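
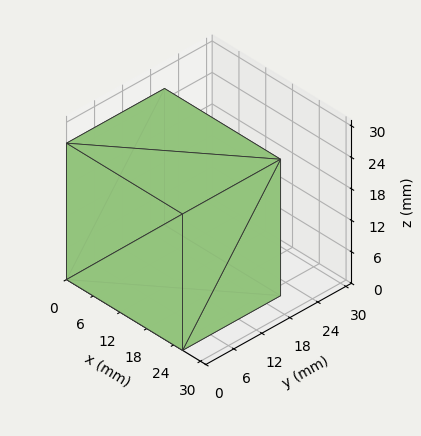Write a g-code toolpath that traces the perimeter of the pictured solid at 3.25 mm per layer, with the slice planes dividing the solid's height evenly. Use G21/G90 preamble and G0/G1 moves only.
Reading the render: the shape is a rectangular box, roughly 26 × 21 mm footprint and 26 mm tall (dimensions read to the nearest mm from the axis ticks). For the g-code, the solid's height is divided into equal slices at the stated Δz and each level perimeter traced with G1 moves after a G0 lift.

; perimeter-only toolpath
G21 ; units = mm
G90 ; absolute positioning
G28 ; home
; layer 1
G0 Z3.25
G0 X0.00 Y0.00
G1 X26.00 Y0.00
G1 X26.00 Y21.00
G1 X0.00 Y21.00
G1 X0.00 Y0.00
; layer 2
G0 Z6.50
G0 X0.00 Y0.00
G1 X26.00 Y0.00
G1 X26.00 Y21.00
G1 X0.00 Y21.00
G1 X0.00 Y0.00
; layer 3
G0 Z9.75
G0 X0.00 Y0.00
G1 X26.00 Y0.00
G1 X26.00 Y21.00
G1 X0.00 Y21.00
G1 X0.00 Y0.00
; layer 4
G0 Z13.00
G0 X0.00 Y0.00
G1 X26.00 Y0.00
G1 X26.00 Y21.00
G1 X0.00 Y21.00
G1 X0.00 Y0.00
; layer 5
G0 Z16.25
G0 X0.00 Y0.00
G1 X26.00 Y0.00
G1 X26.00 Y21.00
G1 X0.00 Y21.00
G1 X0.00 Y0.00
; layer 6
G0 Z19.50
G0 X0.00 Y0.00
G1 X26.00 Y0.00
G1 X26.00 Y21.00
G1 X0.00 Y21.00
G1 X0.00 Y0.00
; layer 7
G0 Z22.75
G0 X0.00 Y0.00
G1 X26.00 Y0.00
G1 X26.00 Y21.00
G1 X0.00 Y21.00
G1 X0.00 Y0.00
; layer 8
G0 Z26.00
G0 X0.00 Y0.00
G1 X26.00 Y0.00
G1 X26.00 Y21.00
G1 X0.00 Y21.00
G1 X0.00 Y0.00
M2 ; end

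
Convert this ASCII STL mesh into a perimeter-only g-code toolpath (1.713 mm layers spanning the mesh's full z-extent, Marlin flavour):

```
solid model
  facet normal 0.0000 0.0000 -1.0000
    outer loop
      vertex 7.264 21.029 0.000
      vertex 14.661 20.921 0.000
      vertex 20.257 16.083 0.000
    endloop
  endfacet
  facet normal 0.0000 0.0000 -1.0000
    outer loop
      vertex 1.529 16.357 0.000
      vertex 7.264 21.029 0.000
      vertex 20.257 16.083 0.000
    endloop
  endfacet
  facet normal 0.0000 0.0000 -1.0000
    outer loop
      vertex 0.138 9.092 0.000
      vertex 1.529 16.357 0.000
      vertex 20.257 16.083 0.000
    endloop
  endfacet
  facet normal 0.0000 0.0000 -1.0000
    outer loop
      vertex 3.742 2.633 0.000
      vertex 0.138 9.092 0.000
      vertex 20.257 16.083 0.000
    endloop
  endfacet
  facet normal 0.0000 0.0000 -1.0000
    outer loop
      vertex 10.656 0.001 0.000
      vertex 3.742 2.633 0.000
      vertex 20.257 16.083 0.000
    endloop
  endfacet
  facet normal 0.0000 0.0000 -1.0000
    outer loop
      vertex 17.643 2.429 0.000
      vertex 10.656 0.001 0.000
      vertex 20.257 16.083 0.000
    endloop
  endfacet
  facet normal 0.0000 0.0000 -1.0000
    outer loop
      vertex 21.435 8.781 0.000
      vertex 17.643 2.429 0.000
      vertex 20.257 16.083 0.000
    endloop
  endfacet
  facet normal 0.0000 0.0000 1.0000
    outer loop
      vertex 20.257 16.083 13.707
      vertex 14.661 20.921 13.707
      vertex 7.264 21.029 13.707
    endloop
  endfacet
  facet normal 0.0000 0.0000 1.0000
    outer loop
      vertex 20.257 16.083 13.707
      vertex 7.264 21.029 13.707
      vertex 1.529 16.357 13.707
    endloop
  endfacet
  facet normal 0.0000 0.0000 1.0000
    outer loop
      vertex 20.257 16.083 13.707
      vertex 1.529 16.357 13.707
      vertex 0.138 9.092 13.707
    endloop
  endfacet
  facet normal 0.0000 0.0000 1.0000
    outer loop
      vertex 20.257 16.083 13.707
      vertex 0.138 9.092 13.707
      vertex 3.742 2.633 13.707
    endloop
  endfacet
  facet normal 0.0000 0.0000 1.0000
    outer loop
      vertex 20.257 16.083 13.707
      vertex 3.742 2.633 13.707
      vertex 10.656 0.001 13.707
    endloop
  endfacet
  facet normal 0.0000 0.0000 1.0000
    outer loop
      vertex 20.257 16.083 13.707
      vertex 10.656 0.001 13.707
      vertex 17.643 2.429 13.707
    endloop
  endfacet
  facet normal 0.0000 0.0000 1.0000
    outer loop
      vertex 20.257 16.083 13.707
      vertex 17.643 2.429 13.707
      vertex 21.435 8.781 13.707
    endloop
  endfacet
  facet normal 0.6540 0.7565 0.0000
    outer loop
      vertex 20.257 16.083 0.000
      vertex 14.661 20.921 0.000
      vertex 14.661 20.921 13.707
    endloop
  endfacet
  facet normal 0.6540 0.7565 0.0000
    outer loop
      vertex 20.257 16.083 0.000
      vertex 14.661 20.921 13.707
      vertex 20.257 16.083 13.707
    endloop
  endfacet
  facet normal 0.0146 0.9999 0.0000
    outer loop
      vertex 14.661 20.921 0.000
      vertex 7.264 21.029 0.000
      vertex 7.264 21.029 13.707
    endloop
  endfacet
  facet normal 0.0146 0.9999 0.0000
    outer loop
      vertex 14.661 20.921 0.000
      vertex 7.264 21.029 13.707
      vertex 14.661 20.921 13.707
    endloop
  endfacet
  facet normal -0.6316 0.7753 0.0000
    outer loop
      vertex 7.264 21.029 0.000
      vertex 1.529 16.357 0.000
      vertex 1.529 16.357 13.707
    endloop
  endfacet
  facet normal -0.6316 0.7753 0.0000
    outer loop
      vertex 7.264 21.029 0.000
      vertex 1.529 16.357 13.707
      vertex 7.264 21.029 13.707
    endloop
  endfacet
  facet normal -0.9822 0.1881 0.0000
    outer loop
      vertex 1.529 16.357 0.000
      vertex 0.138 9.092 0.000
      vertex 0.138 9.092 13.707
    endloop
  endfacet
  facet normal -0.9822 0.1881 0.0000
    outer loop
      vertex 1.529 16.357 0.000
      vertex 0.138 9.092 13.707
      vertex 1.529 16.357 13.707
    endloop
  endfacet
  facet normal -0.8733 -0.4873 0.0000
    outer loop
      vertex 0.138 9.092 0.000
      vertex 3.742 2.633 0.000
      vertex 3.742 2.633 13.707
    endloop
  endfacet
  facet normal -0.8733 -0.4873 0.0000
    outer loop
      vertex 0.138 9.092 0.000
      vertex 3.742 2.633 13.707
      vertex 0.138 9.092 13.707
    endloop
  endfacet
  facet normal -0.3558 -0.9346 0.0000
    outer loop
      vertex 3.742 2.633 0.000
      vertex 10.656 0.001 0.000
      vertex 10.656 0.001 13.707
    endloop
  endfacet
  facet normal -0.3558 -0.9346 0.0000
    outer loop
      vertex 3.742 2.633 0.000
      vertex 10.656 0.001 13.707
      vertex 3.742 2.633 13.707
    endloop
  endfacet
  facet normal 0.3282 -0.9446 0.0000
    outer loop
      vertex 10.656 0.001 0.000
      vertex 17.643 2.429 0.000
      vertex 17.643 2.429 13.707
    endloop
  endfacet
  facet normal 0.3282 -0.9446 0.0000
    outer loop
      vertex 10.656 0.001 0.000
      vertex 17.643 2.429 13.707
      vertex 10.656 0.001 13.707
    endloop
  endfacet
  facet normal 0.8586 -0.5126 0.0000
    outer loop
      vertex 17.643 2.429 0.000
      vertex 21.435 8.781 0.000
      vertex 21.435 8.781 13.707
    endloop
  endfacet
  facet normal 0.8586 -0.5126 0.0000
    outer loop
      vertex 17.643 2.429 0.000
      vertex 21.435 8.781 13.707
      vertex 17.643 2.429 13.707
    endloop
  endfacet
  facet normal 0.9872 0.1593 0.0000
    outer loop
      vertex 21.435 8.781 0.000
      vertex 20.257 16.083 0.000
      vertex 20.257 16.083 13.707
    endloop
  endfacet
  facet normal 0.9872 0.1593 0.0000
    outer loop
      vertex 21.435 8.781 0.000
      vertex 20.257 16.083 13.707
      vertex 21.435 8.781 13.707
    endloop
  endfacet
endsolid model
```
; perimeter-only toolpath
G21 ; units = mm
G90 ; absolute positioning
G28 ; home
; layer 1
G0 Z1.713
G0 X20.257 Y16.083
G1 X14.661 Y20.921
G1 X7.264 Y21.029
G1 X1.529 Y16.357
G1 X0.138 Y9.092
G1 X3.742 Y2.633
G1 X10.656 Y0.001
G1 X17.643 Y2.429
G1 X21.435 Y8.781
G1 X20.257 Y16.083
; layer 2
G0 Z3.427
G0 X20.257 Y16.083
G1 X14.661 Y20.921
G1 X7.264 Y21.029
G1 X1.529 Y16.357
G1 X0.138 Y9.092
G1 X3.742 Y2.633
G1 X10.656 Y0.001
G1 X17.643 Y2.429
G1 X21.435 Y8.781
G1 X20.257 Y16.083
; layer 3
G0 Z5.140
G0 X20.257 Y16.083
G1 X14.661 Y20.921
G1 X7.264 Y21.029
G1 X1.529 Y16.357
G1 X0.138 Y9.092
G1 X3.742 Y2.633
G1 X10.656 Y0.001
G1 X17.643 Y2.429
G1 X21.435 Y8.781
G1 X20.257 Y16.083
; layer 4
G0 Z6.854
G0 X20.257 Y16.083
G1 X14.661 Y20.921
G1 X7.264 Y21.029
G1 X1.529 Y16.357
G1 X0.138 Y9.092
G1 X3.742 Y2.633
G1 X10.656 Y0.001
G1 X17.643 Y2.429
G1 X21.435 Y8.781
G1 X20.257 Y16.083
; layer 5
G0 Z8.567
G0 X20.257 Y16.083
G1 X14.661 Y20.921
G1 X7.264 Y21.029
G1 X1.529 Y16.357
G1 X0.138 Y9.092
G1 X3.742 Y2.633
G1 X10.656 Y0.001
G1 X17.643 Y2.429
G1 X21.435 Y8.781
G1 X20.257 Y16.083
; layer 6
G0 Z10.280
G0 X20.257 Y16.083
G1 X14.661 Y20.921
G1 X7.264 Y21.029
G1 X1.529 Y16.357
G1 X0.138 Y9.092
G1 X3.742 Y2.633
G1 X10.656 Y0.001
G1 X17.643 Y2.429
G1 X21.435 Y8.781
G1 X20.257 Y16.083
; layer 7
G0 Z11.994
G0 X20.257 Y16.083
G1 X14.661 Y20.921
G1 X7.264 Y21.029
G1 X1.529 Y16.357
G1 X0.138 Y9.092
G1 X3.742 Y2.633
G1 X10.656 Y0.001
G1 X17.643 Y2.429
G1 X21.435 Y8.781
G1 X20.257 Y16.083
; layer 8
G0 Z13.707
G0 X20.257 Y16.083
G1 X14.661 Y20.921
G1 X7.264 Y21.029
G1 X1.529 Y16.357
G1 X0.138 Y9.092
G1 X3.742 Y2.633
G1 X10.656 Y0.001
G1 X17.643 Y2.429
G1 X21.435 Y8.781
G1 X20.257 Y16.083
M2 ; end

The solid is a regular 9-sided prism (a cylinder approximated with 9 flat sides), circumscribed radius ≈ 10.8 mm, height ≈ 13.7 mm. Slicing at Δz = 1.713 mm — 8 equal slices spanning the solid's height, so layer i sits at z = i·h/8 — gives 8 non-empty perimeters. Each is a 9-segment closed polygon; G0 lifts to the layer z and rapids to the start vertex, then G1 traces the edges.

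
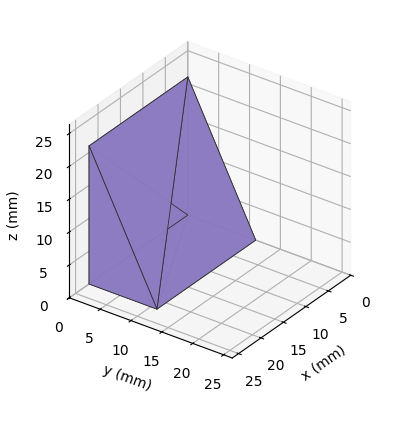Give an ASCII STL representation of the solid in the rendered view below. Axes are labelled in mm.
Reading the render: the shape is a wedge (ramp): 22 × 11 mm base, rising to 21 mm along the y=0 edge and sloping linearly to z=0 at y=11 (dimensions read to the nearest mm from the axis ticks). For the STL, each face is triangulated and given an outward normal.

solid part
  facet normal 0.0000 0.0000 -1.0000
    outer loop
      vertex 22.0 11.0 0.0
      vertex 22.0 0.0 0.0
      vertex 0.0 0.0 0.0
    endloop
  endfacet
  facet normal 0.0000 0.0000 -1.0000
    outer loop
      vertex 0.0 11.0 0.0
      vertex 22.0 11.0 0.0
      vertex 0.0 0.0 0.0
    endloop
  endfacet
  facet normal 0.0000 -1.0000 0.0000
    outer loop
      vertex 0.0 0.0 0.0
      vertex 22.0 0.0 0.0
      vertex 22.0 0.0 21.0
    endloop
  endfacet
  facet normal 0.0000 -1.0000 0.0000
    outer loop
      vertex 0.0 0.0 0.0
      vertex 22.0 0.0 21.0
      vertex 0.0 0.0 21.0
    endloop
  endfacet
  facet normal 0.0000 0.8858 0.4640
    outer loop
      vertex 0.0 0.0 21.0
      vertex 22.0 0.0 21.0
      vertex 22.0 11.0 0.0
    endloop
  endfacet
  facet normal 0.0000 0.8858 0.4640
    outer loop
      vertex 0.0 0.0 21.0
      vertex 22.0 11.0 0.0
      vertex 0.0 11.0 0.0
    endloop
  endfacet
  facet normal -1.0000 0.0000 0.0000
    outer loop
      vertex 0.0 0.0 21.0
      vertex 0.0 11.0 0.0
      vertex 0.0 0.0 0.0
    endloop
  endfacet
  facet normal 1.0000 0.0000 0.0000
    outer loop
      vertex 22.0 0.0 0.0
      vertex 22.0 11.0 0.0
      vertex 22.0 0.0 21.0
    endloop
  endfacet
endsolid part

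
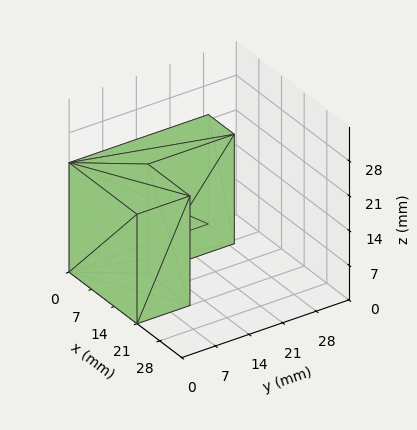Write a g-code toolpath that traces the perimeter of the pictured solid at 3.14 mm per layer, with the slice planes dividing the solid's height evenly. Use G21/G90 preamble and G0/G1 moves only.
Reading the render: the shape is an L-shaped prism: outer 21 × 29 mm, arm thicknesses ≈ 11 mm (horizontal) and 8 mm (vertical), extruded 22 mm in z (dimensions read to the nearest mm from the axis ticks). For the g-code, the solid's height is divided into equal slices at the stated Δz and each level perimeter traced with G1 moves after a G0 lift.

; perimeter-only toolpath
G21 ; units = mm
G90 ; absolute positioning
G28 ; home
; layer 1
G0 Z3.14
G0 X0.00 Y0.00
G1 X21.00 Y0.00
G1 X21.00 Y11.00
G1 X8.00 Y11.00
G1 X8.00 Y29.00
G1 X0.00 Y29.00
G1 X0.00 Y0.00
; layer 2
G0 Z6.29
G0 X0.00 Y0.00
G1 X21.00 Y0.00
G1 X21.00 Y11.00
G1 X8.00 Y11.00
G1 X8.00 Y29.00
G1 X0.00 Y29.00
G1 X0.00 Y0.00
; layer 3
G0 Z9.43
G0 X0.00 Y0.00
G1 X21.00 Y0.00
G1 X21.00 Y11.00
G1 X8.00 Y11.00
G1 X8.00 Y29.00
G1 X0.00 Y29.00
G1 X0.00 Y0.00
; layer 4
G0 Z12.57
G0 X0.00 Y0.00
G1 X21.00 Y0.00
G1 X21.00 Y11.00
G1 X8.00 Y11.00
G1 X8.00 Y29.00
G1 X0.00 Y29.00
G1 X0.00 Y0.00
; layer 5
G0 Z15.71
G0 X0.00 Y0.00
G1 X21.00 Y0.00
G1 X21.00 Y11.00
G1 X8.00 Y11.00
G1 X8.00 Y29.00
G1 X0.00 Y29.00
G1 X0.00 Y0.00
; layer 6
G0 Z18.86
G0 X0.00 Y0.00
G1 X21.00 Y0.00
G1 X21.00 Y11.00
G1 X8.00 Y11.00
G1 X8.00 Y29.00
G1 X0.00 Y29.00
G1 X0.00 Y0.00
; layer 7
G0 Z22.00
G0 X0.00 Y0.00
G1 X21.00 Y0.00
G1 X21.00 Y11.00
G1 X8.00 Y11.00
G1 X8.00 Y29.00
G1 X0.00 Y29.00
G1 X0.00 Y0.00
M2 ; end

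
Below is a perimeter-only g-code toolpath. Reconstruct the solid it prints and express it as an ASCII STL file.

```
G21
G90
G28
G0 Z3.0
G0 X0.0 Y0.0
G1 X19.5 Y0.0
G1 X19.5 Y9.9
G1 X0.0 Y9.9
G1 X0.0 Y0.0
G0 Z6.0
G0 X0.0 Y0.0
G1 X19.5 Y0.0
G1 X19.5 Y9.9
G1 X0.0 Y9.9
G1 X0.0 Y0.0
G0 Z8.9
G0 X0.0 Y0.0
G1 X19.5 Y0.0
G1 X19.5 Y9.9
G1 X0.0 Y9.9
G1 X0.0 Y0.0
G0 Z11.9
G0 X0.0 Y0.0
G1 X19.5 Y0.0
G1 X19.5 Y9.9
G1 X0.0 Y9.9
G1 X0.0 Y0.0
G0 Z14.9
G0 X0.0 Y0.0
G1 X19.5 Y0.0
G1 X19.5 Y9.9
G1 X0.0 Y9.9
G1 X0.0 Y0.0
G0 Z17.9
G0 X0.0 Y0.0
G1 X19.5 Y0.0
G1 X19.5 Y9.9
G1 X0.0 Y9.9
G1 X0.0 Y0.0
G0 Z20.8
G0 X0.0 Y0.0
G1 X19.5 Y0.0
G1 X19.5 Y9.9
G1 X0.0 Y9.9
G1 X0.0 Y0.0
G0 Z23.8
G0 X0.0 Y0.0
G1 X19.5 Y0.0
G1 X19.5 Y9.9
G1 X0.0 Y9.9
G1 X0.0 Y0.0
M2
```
solid part
  facet normal 0.0000 0.0000 -1.0000
    outer loop
      vertex 19.5 9.9 0.0
      vertex 19.5 0.0 0.0
      vertex 0.0 0.0 0.0
    endloop
  endfacet
  facet normal 0.0000 0.0000 -1.0000
    outer loop
      vertex 0.0 9.9 0.0
      vertex 19.5 9.9 0.0
      vertex 0.0 0.0 0.0
    endloop
  endfacet
  facet normal 0.0000 0.0000 1.0000
    outer loop
      vertex 0.0 0.0 23.8
      vertex 19.5 0.0 23.8
      vertex 19.5 9.9 23.8
    endloop
  endfacet
  facet normal 0.0000 0.0000 1.0000
    outer loop
      vertex 0.0 0.0 23.8
      vertex 19.5 9.9 23.8
      vertex 0.0 9.9 23.8
    endloop
  endfacet
  facet normal 0.0000 -1.0000 0.0000
    outer loop
      vertex 0.0 0.0 0.0
      vertex 19.5 0.0 0.0
      vertex 19.5 0.0 23.8
    endloop
  endfacet
  facet normal 0.0000 -1.0000 0.0000
    outer loop
      vertex 0.0 0.0 0.0
      vertex 19.5 0.0 23.8
      vertex 0.0 0.0 23.8
    endloop
  endfacet
  facet normal 0.0000 1.0000 0.0000
    outer loop
      vertex 19.5 9.9 23.8
      vertex 19.5 9.9 0.0
      vertex 0.0 9.9 0.0
    endloop
  endfacet
  facet normal 0.0000 1.0000 0.0000
    outer loop
      vertex 0.0 9.9 23.8
      vertex 19.5 9.9 23.8
      vertex 0.0 9.9 0.0
    endloop
  endfacet
  facet normal -1.0000 0.0000 0.0000
    outer loop
      vertex 0.0 9.9 23.8
      vertex 0.0 9.9 0.0
      vertex 0.0 0.0 0.0
    endloop
  endfacet
  facet normal -1.0000 0.0000 0.0000
    outer loop
      vertex 0.0 0.0 23.8
      vertex 0.0 9.9 23.8
      vertex 0.0 0.0 0.0
    endloop
  endfacet
  facet normal 1.0000 0.0000 0.0000
    outer loop
      vertex 19.5 0.0 0.0
      vertex 19.5 9.9 0.0
      vertex 19.5 9.9 23.8
    endloop
  endfacet
  facet normal 1.0000 0.0000 0.0000
    outer loop
      vertex 19.5 0.0 0.0
      vertex 19.5 9.9 23.8
      vertex 19.5 0.0 23.8
    endloop
  endfacet
endsolid part

The G0 Z moves step by Δz≈3.0 mm. Every layer's G1 loop is the same polygon, so the solid is a straight extrusion of it from z=0 to z≈23.8. Closing with flat bottom and top caps and triangulating gives 12 facets — a rectangular box, roughly 19.5 × 9.9 mm footprint and 23.8 mm tall.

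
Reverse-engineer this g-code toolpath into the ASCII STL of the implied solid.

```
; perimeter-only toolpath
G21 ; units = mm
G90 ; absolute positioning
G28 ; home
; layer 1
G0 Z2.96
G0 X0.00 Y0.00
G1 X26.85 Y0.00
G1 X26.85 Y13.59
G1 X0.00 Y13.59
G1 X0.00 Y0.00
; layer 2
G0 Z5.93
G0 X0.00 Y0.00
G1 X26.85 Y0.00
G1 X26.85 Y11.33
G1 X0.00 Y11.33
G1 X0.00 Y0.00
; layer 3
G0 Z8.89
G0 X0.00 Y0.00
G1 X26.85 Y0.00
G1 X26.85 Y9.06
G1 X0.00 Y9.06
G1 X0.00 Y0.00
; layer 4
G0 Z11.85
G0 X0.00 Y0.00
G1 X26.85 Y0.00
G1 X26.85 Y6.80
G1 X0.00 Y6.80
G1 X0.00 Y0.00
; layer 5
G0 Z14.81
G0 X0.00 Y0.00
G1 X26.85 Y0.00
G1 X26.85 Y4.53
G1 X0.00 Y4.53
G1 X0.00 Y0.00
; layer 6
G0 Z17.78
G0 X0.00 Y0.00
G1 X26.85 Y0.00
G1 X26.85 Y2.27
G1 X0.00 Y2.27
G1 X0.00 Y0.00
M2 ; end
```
solid part
  facet normal 0.0000 0.0000 -1.0000
    outer loop
      vertex 26.85 15.86 0.00
      vertex 26.85 0.00 0.00
      vertex 0.00 0.00 0.00
    endloop
  endfacet
  facet normal 0.0000 0.0000 -1.0000
    outer loop
      vertex 0.00 15.86 0.00
      vertex 26.85 15.86 0.00
      vertex 0.00 0.00 0.00
    endloop
  endfacet
  facet normal 0.0000 -1.0000 0.0000
    outer loop
      vertex 0.00 0.00 0.00
      vertex 26.85 0.00 0.00
      vertex 26.85 0.00 20.74
    endloop
  endfacet
  facet normal 0.0000 -1.0000 0.0000
    outer loop
      vertex 0.00 0.00 0.00
      vertex 26.85 0.00 20.74
      vertex 0.00 0.00 20.74
    endloop
  endfacet
  facet normal 0.0000 0.7944 0.6075
    outer loop
      vertex 0.00 0.00 20.74
      vertex 26.85 0.00 20.74
      vertex 26.85 15.86 0.00
    endloop
  endfacet
  facet normal 0.0000 0.7944 0.6075
    outer loop
      vertex 0.00 0.00 20.74
      vertex 26.85 15.86 0.00
      vertex 0.00 15.86 0.00
    endloop
  endfacet
  facet normal -1.0000 0.0000 0.0000
    outer loop
      vertex 0.00 0.00 20.74
      vertex 0.00 15.86 0.00
      vertex 0.00 0.00 0.00
    endloop
  endfacet
  facet normal 1.0000 0.0000 0.0000
    outer loop
      vertex 26.85 0.00 0.00
      vertex 26.85 15.86 0.00
      vertex 26.85 0.00 20.74
    endloop
  endfacet
endsolid part

The G0 Z moves step by Δz≈2.96 mm. The G1 loops shrink linearly with z, so the solid tapers from its base footprint up to z≈20.7. Closing with a flat bottom cap and the tapered top and triangulating gives 8 facets — a wedge (ramp): 26.9 × 15.9 mm base, rising to 20.7 mm along the y=0 edge and sloping linearly to z=0 at y=15.9.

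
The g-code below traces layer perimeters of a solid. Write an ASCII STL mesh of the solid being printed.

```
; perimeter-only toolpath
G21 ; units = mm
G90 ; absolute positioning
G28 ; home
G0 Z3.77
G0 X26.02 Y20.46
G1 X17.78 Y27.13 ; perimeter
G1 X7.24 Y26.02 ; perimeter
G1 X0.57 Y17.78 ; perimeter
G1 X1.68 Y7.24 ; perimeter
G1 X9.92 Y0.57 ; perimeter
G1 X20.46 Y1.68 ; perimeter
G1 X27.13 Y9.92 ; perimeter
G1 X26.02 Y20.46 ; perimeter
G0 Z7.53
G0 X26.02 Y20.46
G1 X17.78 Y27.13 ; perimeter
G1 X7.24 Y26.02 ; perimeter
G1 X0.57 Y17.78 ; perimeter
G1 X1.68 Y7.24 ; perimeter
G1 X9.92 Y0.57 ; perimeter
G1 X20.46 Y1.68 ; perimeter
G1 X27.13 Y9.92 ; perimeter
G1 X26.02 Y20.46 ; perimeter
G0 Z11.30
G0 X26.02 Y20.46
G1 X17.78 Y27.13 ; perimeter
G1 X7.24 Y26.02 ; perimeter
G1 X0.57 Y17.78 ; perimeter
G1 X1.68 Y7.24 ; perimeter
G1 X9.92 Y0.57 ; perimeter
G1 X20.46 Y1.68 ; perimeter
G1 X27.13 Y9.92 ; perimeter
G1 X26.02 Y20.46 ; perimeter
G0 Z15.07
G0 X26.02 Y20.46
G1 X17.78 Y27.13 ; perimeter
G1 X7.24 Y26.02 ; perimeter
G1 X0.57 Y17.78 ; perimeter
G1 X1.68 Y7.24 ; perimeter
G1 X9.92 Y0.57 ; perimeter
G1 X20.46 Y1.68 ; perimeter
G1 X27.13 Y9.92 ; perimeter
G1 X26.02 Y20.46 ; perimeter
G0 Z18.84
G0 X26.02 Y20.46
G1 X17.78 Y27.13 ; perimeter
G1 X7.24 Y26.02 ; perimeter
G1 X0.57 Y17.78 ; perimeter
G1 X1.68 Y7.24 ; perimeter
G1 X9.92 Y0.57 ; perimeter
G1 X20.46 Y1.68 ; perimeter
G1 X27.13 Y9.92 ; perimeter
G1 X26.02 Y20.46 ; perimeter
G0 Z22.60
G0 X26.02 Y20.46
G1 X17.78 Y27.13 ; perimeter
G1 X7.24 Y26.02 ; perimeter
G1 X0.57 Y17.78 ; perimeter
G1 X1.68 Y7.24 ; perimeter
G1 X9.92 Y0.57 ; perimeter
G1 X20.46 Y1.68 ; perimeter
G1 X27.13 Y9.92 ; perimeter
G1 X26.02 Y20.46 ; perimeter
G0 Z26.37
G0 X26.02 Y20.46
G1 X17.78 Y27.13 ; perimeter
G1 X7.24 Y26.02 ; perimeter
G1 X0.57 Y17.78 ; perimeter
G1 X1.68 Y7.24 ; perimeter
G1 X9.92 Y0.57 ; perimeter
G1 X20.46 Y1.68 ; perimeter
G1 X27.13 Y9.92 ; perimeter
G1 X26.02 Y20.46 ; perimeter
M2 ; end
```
solid part
  facet normal 0.0000 0.0000 -1.0000
    outer loop
      vertex 7.24 26.02 0.00
      vertex 17.78 27.13 0.00
      vertex 26.02 20.46 0.00
    endloop
  endfacet
  facet normal 0.0000 0.0000 -1.0000
    outer loop
      vertex 0.57 17.78 0.00
      vertex 7.24 26.02 0.00
      vertex 26.02 20.46 0.00
    endloop
  endfacet
  facet normal 0.0000 0.0000 -1.0000
    outer loop
      vertex 1.68 7.24 0.00
      vertex 0.57 17.78 0.00
      vertex 26.02 20.46 0.00
    endloop
  endfacet
  facet normal 0.0000 0.0000 -1.0000
    outer loop
      vertex 9.92 0.57 0.00
      vertex 1.68 7.24 0.00
      vertex 26.02 20.46 0.00
    endloop
  endfacet
  facet normal 0.0000 0.0000 -1.0000
    outer loop
      vertex 20.46 1.68 0.00
      vertex 9.92 0.57 0.00
      vertex 26.02 20.46 0.00
    endloop
  endfacet
  facet normal 0.0000 0.0000 -1.0000
    outer loop
      vertex 27.13 9.92 0.00
      vertex 20.46 1.68 0.00
      vertex 26.02 20.46 0.00
    endloop
  endfacet
  facet normal 0.0000 0.0000 1.0000
    outer loop
      vertex 26.02 20.46 26.37
      vertex 17.78 27.13 26.37
      vertex 7.24 26.02 26.37
    endloop
  endfacet
  facet normal 0.0000 0.0000 1.0000
    outer loop
      vertex 26.02 20.46 26.37
      vertex 7.24 26.02 26.37
      vertex 0.57 17.78 26.37
    endloop
  endfacet
  facet normal 0.0000 0.0000 1.0000
    outer loop
      vertex 26.02 20.46 26.37
      vertex 0.57 17.78 26.37
      vertex 1.68 7.24 26.37
    endloop
  endfacet
  facet normal 0.0000 0.0000 1.0000
    outer loop
      vertex 26.02 20.46 26.37
      vertex 1.68 7.24 26.37
      vertex 9.92 0.57 26.37
    endloop
  endfacet
  facet normal 0.0000 0.0000 1.0000
    outer loop
      vertex 26.02 20.46 26.37
      vertex 9.92 0.57 26.37
      vertex 20.46 1.68 26.37
    endloop
  endfacet
  facet normal 0.0000 0.0000 1.0000
    outer loop
      vertex 26.02 20.46 26.37
      vertex 20.46 1.68 26.37
      vertex 27.13 9.92 26.37
    endloop
  endfacet
  facet normal 0.6292 0.7773 0.0000
    outer loop
      vertex 26.02 20.46 0.00
      vertex 17.78 27.13 0.00
      vertex 17.78 27.13 26.37
    endloop
  endfacet
  facet normal 0.6292 0.7773 0.0000
    outer loop
      vertex 26.02 20.46 0.00
      vertex 17.78 27.13 26.37
      vertex 26.02 20.46 26.37
    endloop
  endfacet
  facet normal -0.1047 0.9945 0.0000
    outer loop
      vertex 17.78 27.13 0.00
      vertex 7.24 26.02 0.00
      vertex 7.24 26.02 26.37
    endloop
  endfacet
  facet normal -0.1047 0.9945 0.0000
    outer loop
      vertex 17.78 27.13 0.00
      vertex 7.24 26.02 26.37
      vertex 17.78 27.13 26.37
    endloop
  endfacet
  facet normal -0.7773 0.6292 0.0000
    outer loop
      vertex 7.24 26.02 0.00
      vertex 0.57 17.78 0.00
      vertex 0.57 17.78 26.37
    endloop
  endfacet
  facet normal -0.7773 0.6292 0.0000
    outer loop
      vertex 7.24 26.02 0.00
      vertex 0.57 17.78 26.37
      vertex 7.24 26.02 26.37
    endloop
  endfacet
  facet normal -0.9945 -0.1047 0.0000
    outer loop
      vertex 0.57 17.78 0.00
      vertex 1.68 7.24 0.00
      vertex 1.68 7.24 26.37
    endloop
  endfacet
  facet normal -0.9945 -0.1047 0.0000
    outer loop
      vertex 0.57 17.78 0.00
      vertex 1.68 7.24 26.37
      vertex 0.57 17.78 26.37
    endloop
  endfacet
  facet normal -0.6292 -0.7773 0.0000
    outer loop
      vertex 1.68 7.24 0.00
      vertex 9.92 0.57 0.00
      vertex 9.92 0.57 26.37
    endloop
  endfacet
  facet normal -0.6292 -0.7773 0.0000
    outer loop
      vertex 1.68 7.24 0.00
      vertex 9.92 0.57 26.37
      vertex 1.68 7.24 26.37
    endloop
  endfacet
  facet normal 0.1047 -0.9945 0.0000
    outer loop
      vertex 9.92 0.57 0.00
      vertex 20.46 1.68 0.00
      vertex 20.46 1.68 26.37
    endloop
  endfacet
  facet normal 0.1047 -0.9945 0.0000
    outer loop
      vertex 9.92 0.57 0.00
      vertex 20.46 1.68 26.37
      vertex 9.92 0.57 26.37
    endloop
  endfacet
  facet normal 0.7773 -0.6292 0.0000
    outer loop
      vertex 20.46 1.68 0.00
      vertex 27.13 9.92 0.00
      vertex 27.13 9.92 26.37
    endloop
  endfacet
  facet normal 0.7773 -0.6292 0.0000
    outer loop
      vertex 20.46 1.68 0.00
      vertex 27.13 9.92 26.37
      vertex 20.46 1.68 26.37
    endloop
  endfacet
  facet normal 0.9945 0.1047 0.0000
    outer loop
      vertex 27.13 9.92 0.00
      vertex 26.02 20.46 0.00
      vertex 26.02 20.46 26.37
    endloop
  endfacet
  facet normal 0.9945 0.1047 0.0000
    outer loop
      vertex 27.13 9.92 0.00
      vertex 26.02 20.46 26.37
      vertex 27.13 9.92 26.37
    endloop
  endfacet
endsolid part

The G0 Z moves step by Δz≈3.77 mm. Every layer's G1 loop is the same polygon, so the solid is a straight extrusion of it from z=0 to z≈26.4. Closing with flat bottom and top caps and triangulating gives 28 facets — a regular 8-sided prism (a cylinder approximated with 8 flat sides), circumscribed radius ≈ 13.8 mm, height ≈ 26.4 mm.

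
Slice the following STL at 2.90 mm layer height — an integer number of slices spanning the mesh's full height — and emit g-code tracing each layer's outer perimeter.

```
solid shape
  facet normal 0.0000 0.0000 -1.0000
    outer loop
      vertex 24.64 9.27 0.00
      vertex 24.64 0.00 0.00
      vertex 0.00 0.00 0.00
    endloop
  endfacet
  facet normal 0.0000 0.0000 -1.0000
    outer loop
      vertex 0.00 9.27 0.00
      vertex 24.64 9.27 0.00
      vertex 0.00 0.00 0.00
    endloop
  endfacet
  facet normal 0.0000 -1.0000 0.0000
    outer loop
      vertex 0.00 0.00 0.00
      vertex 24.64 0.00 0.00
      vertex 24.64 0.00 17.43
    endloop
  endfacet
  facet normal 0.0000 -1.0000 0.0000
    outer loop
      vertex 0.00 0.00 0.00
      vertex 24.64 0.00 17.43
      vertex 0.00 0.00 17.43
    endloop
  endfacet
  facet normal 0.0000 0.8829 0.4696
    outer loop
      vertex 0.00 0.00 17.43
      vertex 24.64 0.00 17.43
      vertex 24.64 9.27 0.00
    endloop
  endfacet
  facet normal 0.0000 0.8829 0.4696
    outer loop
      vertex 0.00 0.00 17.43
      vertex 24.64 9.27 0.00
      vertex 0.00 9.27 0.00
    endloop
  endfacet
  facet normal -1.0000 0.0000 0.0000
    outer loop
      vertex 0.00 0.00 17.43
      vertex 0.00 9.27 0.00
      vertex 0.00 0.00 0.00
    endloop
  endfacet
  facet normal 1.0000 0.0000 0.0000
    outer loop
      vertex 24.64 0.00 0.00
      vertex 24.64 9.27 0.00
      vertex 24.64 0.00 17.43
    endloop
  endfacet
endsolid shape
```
; perimeter-only toolpath
G21 ; units = mm
G90 ; absolute positioning
G28 ; home
; layer 1
G0 Z2.90
G0 X0.00 Y0.00
G1 X24.64 Y0.00
G1 X24.64 Y7.72
G1 X0.00 Y7.72
G1 X0.00 Y0.00
; layer 2
G0 Z5.81
G0 X0.00 Y0.00
G1 X24.64 Y0.00
G1 X24.64 Y6.18
G1 X0.00 Y6.18
G1 X0.00 Y0.00
; layer 3
G0 Z8.71
G0 X0.00 Y0.00
G1 X24.64 Y0.00
G1 X24.64 Y4.63
G1 X0.00 Y4.63
G1 X0.00 Y0.00
; layer 4
G0 Z11.62
G0 X0.00 Y0.00
G1 X24.64 Y0.00
G1 X24.64 Y3.09
G1 X0.00 Y3.09
G1 X0.00 Y0.00
; layer 5
G0 Z14.52
G0 X0.00 Y0.00
G1 X24.64 Y0.00
G1 X24.64 Y1.55
G1 X0.00 Y1.55
G1 X0.00 Y0.00
M2 ; end

The solid is a wedge (ramp): 24.6 × 9.27 mm base, rising to 17.4 mm along the y=0 edge and sloping linearly to z=0 at y=9.27. Slicing at Δz = 2.90 mm — 6 equal slices spanning the solid's height, so layer i sits at z = i·h/6 — gives 5 non-empty perimeters. Each is a 4-segment closed polygon; G0 lifts to the layer z and rapids to the start vertex, then G1 traces the edges. The cross-section shrinks linearly with z (the slice at the apex is degenerate and omitted).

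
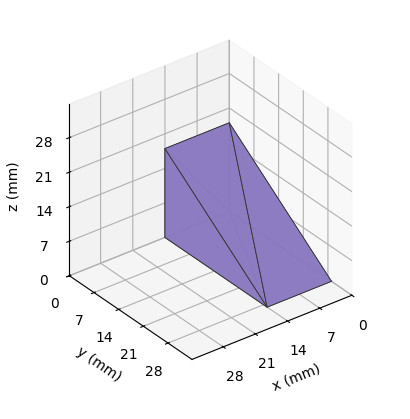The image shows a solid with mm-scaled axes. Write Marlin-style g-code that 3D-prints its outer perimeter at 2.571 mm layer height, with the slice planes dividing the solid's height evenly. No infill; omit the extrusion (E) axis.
Reading the render: the shape is a wedge (ramp): 14 × 29 mm base, rising to 18 mm along the y=0 edge and sloping linearly to z=0 at y=29 (dimensions read to the nearest mm from the axis ticks). For the g-code, the solid's height is divided into equal slices at the stated Δz and each level perimeter traced with G1 moves after a G0 lift.

; perimeter-only toolpath
G21 ; units = mm
G90 ; absolute positioning
G28 ; home
; layer 1
G0 Z2.571
G0 X0.000 Y0.000
G1 X14.000 Y0.000
G1 X14.000 Y24.857
G1 X0.000 Y24.857
G1 X0.000 Y0.000
; layer 2
G0 Z5.143
G0 X0.000 Y0.000
G1 X14.000 Y0.000
G1 X14.000 Y20.714
G1 X0.000 Y20.714
G1 X0.000 Y0.000
; layer 3
G0 Z7.714
G0 X0.000 Y0.000
G1 X14.000 Y0.000
G1 X14.000 Y16.571
G1 X0.000 Y16.571
G1 X0.000 Y0.000
; layer 4
G0 Z10.286
G0 X0.000 Y0.000
G1 X14.000 Y0.000
G1 X14.000 Y12.429
G1 X0.000 Y12.429
G1 X0.000 Y0.000
; layer 5
G0 Z12.857
G0 X0.000 Y0.000
G1 X14.000 Y0.000
G1 X14.000 Y8.286
G1 X0.000 Y8.286
G1 X0.000 Y0.000
; layer 6
G0 Z15.429
G0 X0.000 Y0.000
G1 X14.000 Y0.000
G1 X14.000 Y4.143
G1 X0.000 Y4.143
G1 X0.000 Y0.000
M2 ; end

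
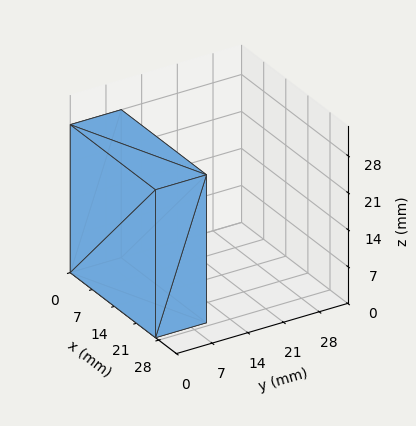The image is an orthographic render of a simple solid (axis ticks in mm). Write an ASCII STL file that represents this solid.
Reading the render: the shape is a rectangular box, roughly 27 × 10 mm footprint and 28 mm tall (dimensions read to the nearest mm from the axis ticks). For the STL, each face is triangulated and given an outward normal.

solid part
  facet normal 0.0000 0.0000 -1.0000
    outer loop
      vertex 27.000 10.000 0.000
      vertex 27.000 0.000 0.000
      vertex 0.000 0.000 0.000
    endloop
  endfacet
  facet normal 0.0000 0.0000 -1.0000
    outer loop
      vertex 0.000 10.000 0.000
      vertex 27.000 10.000 0.000
      vertex 0.000 0.000 0.000
    endloop
  endfacet
  facet normal 0.0000 0.0000 1.0000
    outer loop
      vertex 0.000 0.000 28.000
      vertex 27.000 0.000 28.000
      vertex 27.000 10.000 28.000
    endloop
  endfacet
  facet normal 0.0000 0.0000 1.0000
    outer loop
      vertex 0.000 0.000 28.000
      vertex 27.000 10.000 28.000
      vertex 0.000 10.000 28.000
    endloop
  endfacet
  facet normal 0.0000 -1.0000 0.0000
    outer loop
      vertex 0.000 0.000 0.000
      vertex 27.000 0.000 0.000
      vertex 27.000 0.000 28.000
    endloop
  endfacet
  facet normal 0.0000 -1.0000 0.0000
    outer loop
      vertex 0.000 0.000 0.000
      vertex 27.000 0.000 28.000
      vertex 0.000 0.000 28.000
    endloop
  endfacet
  facet normal 0.0000 1.0000 0.0000
    outer loop
      vertex 27.000 10.000 28.000
      vertex 27.000 10.000 0.000
      vertex 0.000 10.000 0.000
    endloop
  endfacet
  facet normal 0.0000 1.0000 0.0000
    outer loop
      vertex 0.000 10.000 28.000
      vertex 27.000 10.000 28.000
      vertex 0.000 10.000 0.000
    endloop
  endfacet
  facet normal -1.0000 0.0000 0.0000
    outer loop
      vertex 0.000 10.000 28.000
      vertex 0.000 10.000 0.000
      vertex 0.000 0.000 0.000
    endloop
  endfacet
  facet normal -1.0000 0.0000 0.0000
    outer loop
      vertex 0.000 0.000 28.000
      vertex 0.000 10.000 28.000
      vertex 0.000 0.000 0.000
    endloop
  endfacet
  facet normal 1.0000 0.0000 0.0000
    outer loop
      vertex 27.000 0.000 0.000
      vertex 27.000 10.000 0.000
      vertex 27.000 10.000 28.000
    endloop
  endfacet
  facet normal 1.0000 0.0000 0.0000
    outer loop
      vertex 27.000 0.000 0.000
      vertex 27.000 10.000 28.000
      vertex 27.000 0.000 28.000
    endloop
  endfacet
endsolid part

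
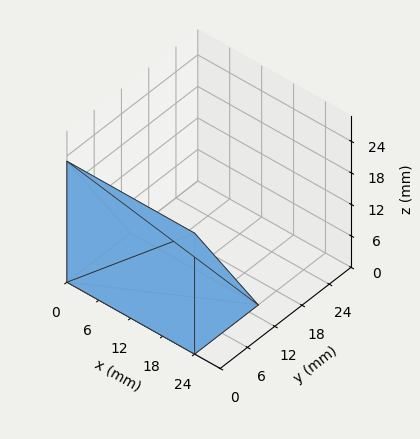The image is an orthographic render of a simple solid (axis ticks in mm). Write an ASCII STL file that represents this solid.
Reading the render: the shape is a wedge (ramp): 24 × 14 mm base, rising to 23 mm along the y=0 edge and sloping linearly to z=0 at y=14 (dimensions read to the nearest mm from the axis ticks). For the STL, each face is triangulated and given an outward normal.

solid part
  facet normal 0.0000 0.0000 -1.0000
    outer loop
      vertex 24.000 14.000 0.000
      vertex 24.000 0.000 0.000
      vertex 0.000 0.000 0.000
    endloop
  endfacet
  facet normal 0.0000 0.0000 -1.0000
    outer loop
      vertex 0.000 14.000 0.000
      vertex 24.000 14.000 0.000
      vertex 0.000 0.000 0.000
    endloop
  endfacet
  facet normal 0.0000 -1.0000 0.0000
    outer loop
      vertex 0.000 0.000 0.000
      vertex 24.000 0.000 0.000
      vertex 24.000 0.000 23.000
    endloop
  endfacet
  facet normal 0.0000 -1.0000 0.0000
    outer loop
      vertex 0.000 0.000 0.000
      vertex 24.000 0.000 23.000
      vertex 0.000 0.000 23.000
    endloop
  endfacet
  facet normal 0.0000 0.8542 0.5199
    outer loop
      vertex 0.000 0.000 23.000
      vertex 24.000 0.000 23.000
      vertex 24.000 14.000 0.000
    endloop
  endfacet
  facet normal 0.0000 0.8542 0.5199
    outer loop
      vertex 0.000 0.000 23.000
      vertex 24.000 14.000 0.000
      vertex 0.000 14.000 0.000
    endloop
  endfacet
  facet normal -1.0000 0.0000 0.0000
    outer loop
      vertex 0.000 0.000 23.000
      vertex 0.000 14.000 0.000
      vertex 0.000 0.000 0.000
    endloop
  endfacet
  facet normal 1.0000 0.0000 0.0000
    outer loop
      vertex 24.000 0.000 0.000
      vertex 24.000 14.000 0.000
      vertex 24.000 0.000 23.000
    endloop
  endfacet
endsolid part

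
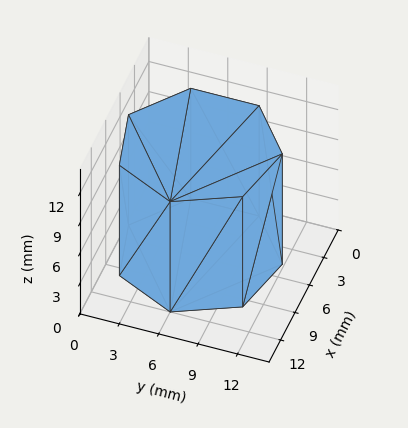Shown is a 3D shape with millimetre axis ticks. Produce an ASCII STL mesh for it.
Reading the render: the shape is a regular 7-sided prism (a cylinder approximated with 7 flat sides), circumscribed radius ≈ 6 mm, height ≈ 11 mm (dimensions read to the nearest mm from the axis ticks). For the STL, each face is triangulated and given an outward normal.

solid part
  facet normal 0.0000 0.0000 -1.0000
    outer loop
      vertex 4.66 11.85 0.00
      vertex 9.74 10.69 0.00
      vertex 12.00 6.00 0.00
    endloop
  endfacet
  facet normal 0.0000 0.0000 -1.0000
    outer loop
      vertex 0.59 8.60 0.00
      vertex 4.66 11.85 0.00
      vertex 12.00 6.00 0.00
    endloop
  endfacet
  facet normal 0.0000 0.0000 -1.0000
    outer loop
      vertex 0.59 3.40 0.00
      vertex 0.59 8.60 0.00
      vertex 12.00 6.00 0.00
    endloop
  endfacet
  facet normal 0.0000 0.0000 -1.0000
    outer loop
      vertex 4.66 0.15 0.00
      vertex 0.59 3.40 0.00
      vertex 12.00 6.00 0.00
    endloop
  endfacet
  facet normal 0.0000 0.0000 -1.0000
    outer loop
      vertex 9.74 1.31 0.00
      vertex 4.66 0.15 0.00
      vertex 12.00 6.00 0.00
    endloop
  endfacet
  facet normal 0.0000 0.0000 1.0000
    outer loop
      vertex 12.00 6.00 11.00
      vertex 9.74 10.69 11.00
      vertex 4.66 11.85 11.00
    endloop
  endfacet
  facet normal 0.0000 0.0000 1.0000
    outer loop
      vertex 12.00 6.00 11.00
      vertex 4.66 11.85 11.00
      vertex 0.59 8.60 11.00
    endloop
  endfacet
  facet normal 0.0000 0.0000 1.0000
    outer loop
      vertex 12.00 6.00 11.00
      vertex 0.59 8.60 11.00
      vertex 0.59 3.40 11.00
    endloop
  endfacet
  facet normal 0.0000 0.0000 1.0000
    outer loop
      vertex 12.00 6.00 11.00
      vertex 0.59 3.40 11.00
      vertex 4.66 0.15 11.00
    endloop
  endfacet
  facet normal 0.0000 0.0000 1.0000
    outer loop
      vertex 12.00 6.00 11.00
      vertex 4.66 0.15 11.00
      vertex 9.74 1.31 11.00
    endloop
  endfacet
  facet normal 0.9009 0.4341 0.0000
    outer loop
      vertex 12.00 6.00 0.00
      vertex 9.74 10.69 0.00
      vertex 9.74 10.69 11.00
    endloop
  endfacet
  facet normal 0.9009 0.4341 0.0000
    outer loop
      vertex 12.00 6.00 0.00
      vertex 9.74 10.69 11.00
      vertex 12.00 6.00 11.00
    endloop
  endfacet
  facet normal 0.2226 0.9749 0.0000
    outer loop
      vertex 9.74 10.69 0.00
      vertex 4.66 11.85 0.00
      vertex 4.66 11.85 11.00
    endloop
  endfacet
  facet normal 0.2226 0.9749 0.0000
    outer loop
      vertex 9.74 10.69 0.00
      vertex 4.66 11.85 11.00
      vertex 9.74 10.69 11.00
    endloop
  endfacet
  facet normal -0.6240 0.7814 0.0000
    outer loop
      vertex 4.66 11.85 0.00
      vertex 0.59 8.60 0.00
      vertex 0.59 8.60 11.00
    endloop
  endfacet
  facet normal -0.6240 0.7814 0.0000
    outer loop
      vertex 4.66 11.85 0.00
      vertex 0.59 8.60 11.00
      vertex 4.66 11.85 11.00
    endloop
  endfacet
  facet normal -1.0000 0.0000 0.0000
    outer loop
      vertex 0.59 8.60 0.00
      vertex 0.59 3.40 0.00
      vertex 0.59 3.40 11.00
    endloop
  endfacet
  facet normal -1.0000 0.0000 0.0000
    outer loop
      vertex 0.59 8.60 0.00
      vertex 0.59 3.40 11.00
      vertex 0.59 8.60 11.00
    endloop
  endfacet
  facet normal -0.6240 -0.7814 0.0000
    outer loop
      vertex 0.59 3.40 0.00
      vertex 4.66 0.15 0.00
      vertex 4.66 0.15 11.00
    endloop
  endfacet
  facet normal -0.6240 -0.7814 0.0000
    outer loop
      vertex 0.59 3.40 0.00
      vertex 4.66 0.15 11.00
      vertex 0.59 3.40 11.00
    endloop
  endfacet
  facet normal 0.2226 -0.9749 0.0000
    outer loop
      vertex 4.66 0.15 0.00
      vertex 9.74 1.31 0.00
      vertex 9.74 1.31 11.00
    endloop
  endfacet
  facet normal 0.2226 -0.9749 0.0000
    outer loop
      vertex 4.66 0.15 0.00
      vertex 9.74 1.31 11.00
      vertex 4.66 0.15 11.00
    endloop
  endfacet
  facet normal 0.9009 -0.4341 0.0000
    outer loop
      vertex 9.74 1.31 0.00
      vertex 12.00 6.00 0.00
      vertex 12.00 6.00 11.00
    endloop
  endfacet
  facet normal 0.9009 -0.4341 0.0000
    outer loop
      vertex 9.74 1.31 0.00
      vertex 12.00 6.00 11.00
      vertex 9.74 1.31 11.00
    endloop
  endfacet
endsolid part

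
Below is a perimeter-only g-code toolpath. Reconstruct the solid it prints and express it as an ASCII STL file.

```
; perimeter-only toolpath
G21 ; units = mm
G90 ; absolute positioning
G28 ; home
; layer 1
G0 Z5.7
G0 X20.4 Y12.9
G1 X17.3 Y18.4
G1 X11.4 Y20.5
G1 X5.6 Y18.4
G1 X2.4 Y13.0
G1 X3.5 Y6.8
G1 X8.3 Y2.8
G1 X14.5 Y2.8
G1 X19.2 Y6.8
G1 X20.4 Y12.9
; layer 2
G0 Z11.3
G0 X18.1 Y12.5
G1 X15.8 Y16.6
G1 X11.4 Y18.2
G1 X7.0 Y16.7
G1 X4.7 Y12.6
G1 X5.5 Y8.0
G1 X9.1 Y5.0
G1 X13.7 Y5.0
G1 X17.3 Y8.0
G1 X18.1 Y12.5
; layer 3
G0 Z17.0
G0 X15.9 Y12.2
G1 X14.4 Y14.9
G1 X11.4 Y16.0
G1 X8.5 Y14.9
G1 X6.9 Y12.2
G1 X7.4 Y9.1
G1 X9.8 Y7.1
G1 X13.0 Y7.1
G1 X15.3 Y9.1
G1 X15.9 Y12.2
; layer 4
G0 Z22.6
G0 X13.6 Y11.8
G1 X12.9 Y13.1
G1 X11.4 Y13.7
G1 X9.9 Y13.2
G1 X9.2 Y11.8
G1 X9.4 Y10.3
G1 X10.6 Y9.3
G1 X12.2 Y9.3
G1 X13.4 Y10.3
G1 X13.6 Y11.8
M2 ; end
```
solid part
  facet normal 0.0000 0.0000 -1.0000
    outer loop
      vertex 11.4 22.8 0.0
      vertex 18.8 20.1 0.0
      vertex 22.6 13.3 0.0
    endloop
  endfacet
  facet normal 0.0000 0.0000 -1.0000
    outer loop
      vertex 4.1 20.2 0.0
      vertex 11.4 22.8 0.0
      vertex 22.6 13.3 0.0
    endloop
  endfacet
  facet normal 0.0000 0.0000 -1.0000
    outer loop
      vertex 0.2 13.4 0.0
      vertex 4.1 20.2 0.0
      vertex 22.6 13.3 0.0
    endloop
  endfacet
  facet normal 0.0000 0.0000 -1.0000
    outer loop
      vertex 1.5 5.7 0.0
      vertex 0.2 13.4 0.0
      vertex 22.6 13.3 0.0
    endloop
  endfacet
  facet normal 0.0000 0.0000 -1.0000
    outer loop
      vertex 7.5 0.7 0.0
      vertex 1.5 5.7 0.0
      vertex 22.6 13.3 0.0
    endloop
  endfacet
  facet normal 0.0000 0.0000 -1.0000
    outer loop
      vertex 15.3 0.7 0.0
      vertex 7.5 0.7 0.0
      vertex 22.6 13.3 0.0
    endloop
  endfacet
  facet normal 0.0000 0.0000 -1.0000
    outer loop
      vertex 21.2 5.7 0.0
      vertex 15.3 0.7 0.0
      vertex 22.6 13.3 0.0
    endloop
  endfacet
  facet normal 0.8165 0.4563 0.3538
    outer loop
      vertex 22.6 13.3 0.0
      vertex 18.8 20.1 0.0
      vertex 11.4 11.4 28.3
    endloop
  endfacet
  facet normal 0.3206 0.8786 0.3539
    outer loop
      vertex 18.8 20.1 0.0
      vertex 11.4 22.8 0.0
      vertex 11.4 11.4 28.3
    endloop
  endfacet
  facet normal -0.3137 0.8808 0.3548
    outer loop
      vertex 11.4 22.8 0.0
      vertex 4.1 20.2 0.0
      vertex 11.4 11.4 28.3
    endloop
  endfacet
  facet normal -0.8113 0.4653 0.3540
    outer loop
      vertex 4.1 20.2 0.0
      vertex 0.2 13.4 0.0
      vertex 11.4 11.4 28.3
    endloop
  endfacet
  facet normal -0.9222 -0.1557 0.3540
    outer loop
      vertex 0.2 13.4 0.0
      vertex 1.5 5.7 0.0
      vertex 11.4 11.4 28.3
    endloop
  endfacet
  facet normal -0.5987 -0.7184 0.3541
    outer loop
      vertex 1.5 5.7 0.0
      vertex 7.5 0.7 0.0
      vertex 11.4 11.4 28.3
    endloop
  endfacet
  facet normal 0.0000 -0.9354 0.3537
    outer loop
      vertex 7.5 0.7 0.0
      vertex 15.3 0.7 0.0
      vertex 11.4 11.4 28.3
    endloop
  endfacet
  facet normal 0.6049 -0.7137 0.3532
    outer loop
      vertex 15.3 0.7 0.0
      vertex 21.2 5.7 0.0
      vertex 11.4 11.4 28.3
    endloop
  endfacet
  facet normal 0.9202 -0.1695 0.3528
    outer loop
      vertex 21.2 5.7 0.0
      vertex 22.6 13.3 0.0
      vertex 11.4 11.4 28.3
    endloop
  endfacet
endsolid part

The G0 Z moves step by Δz≈5.7 mm. The G1 loops shrink linearly with z, so the solid tapers from its base footprint up to z≈28.3. Closing with a flat bottom cap and the tapered top and triangulating gives 16 facets — a regular 9-sided pyramid, base circumscribed radius ≈ 11.4 mm, apex at z ≈ 28.3 mm.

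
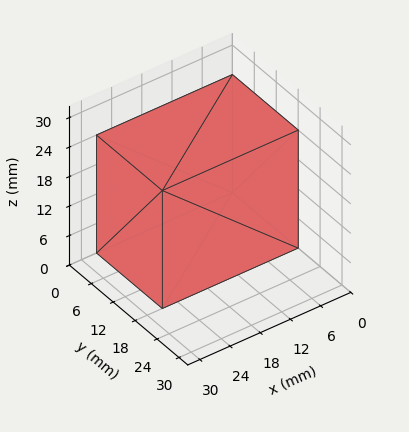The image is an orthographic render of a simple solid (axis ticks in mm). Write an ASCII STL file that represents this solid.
Reading the render: the shape is a rectangular box, roughly 27 × 18 mm footprint and 24 mm tall (dimensions read to the nearest mm from the axis ticks). For the STL, each face is triangulated and given an outward normal.

solid part
  facet normal 0.0000 0.0000 -1.0000
    outer loop
      vertex 27.0 18.0 0.0
      vertex 27.0 0.0 0.0
      vertex 0.0 0.0 0.0
    endloop
  endfacet
  facet normal 0.0000 0.0000 -1.0000
    outer loop
      vertex 0.0 18.0 0.0
      vertex 27.0 18.0 0.0
      vertex 0.0 0.0 0.0
    endloop
  endfacet
  facet normal 0.0000 0.0000 1.0000
    outer loop
      vertex 0.0 0.0 24.0
      vertex 27.0 0.0 24.0
      vertex 27.0 18.0 24.0
    endloop
  endfacet
  facet normal 0.0000 0.0000 1.0000
    outer loop
      vertex 0.0 0.0 24.0
      vertex 27.0 18.0 24.0
      vertex 0.0 18.0 24.0
    endloop
  endfacet
  facet normal 0.0000 -1.0000 0.0000
    outer loop
      vertex 0.0 0.0 0.0
      vertex 27.0 0.0 0.0
      vertex 27.0 0.0 24.0
    endloop
  endfacet
  facet normal 0.0000 -1.0000 0.0000
    outer loop
      vertex 0.0 0.0 0.0
      vertex 27.0 0.0 24.0
      vertex 0.0 0.0 24.0
    endloop
  endfacet
  facet normal 0.0000 1.0000 0.0000
    outer loop
      vertex 27.0 18.0 24.0
      vertex 27.0 18.0 0.0
      vertex 0.0 18.0 0.0
    endloop
  endfacet
  facet normal 0.0000 1.0000 0.0000
    outer loop
      vertex 0.0 18.0 24.0
      vertex 27.0 18.0 24.0
      vertex 0.0 18.0 0.0
    endloop
  endfacet
  facet normal -1.0000 0.0000 0.0000
    outer loop
      vertex 0.0 18.0 24.0
      vertex 0.0 18.0 0.0
      vertex 0.0 0.0 0.0
    endloop
  endfacet
  facet normal -1.0000 0.0000 0.0000
    outer loop
      vertex 0.0 0.0 24.0
      vertex 0.0 18.0 24.0
      vertex 0.0 0.0 0.0
    endloop
  endfacet
  facet normal 1.0000 0.0000 0.0000
    outer loop
      vertex 27.0 0.0 0.0
      vertex 27.0 18.0 0.0
      vertex 27.0 18.0 24.0
    endloop
  endfacet
  facet normal 1.0000 0.0000 0.0000
    outer loop
      vertex 27.0 0.0 0.0
      vertex 27.0 18.0 24.0
      vertex 27.0 0.0 24.0
    endloop
  endfacet
endsolid part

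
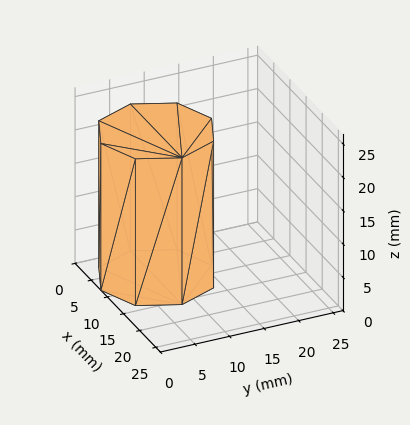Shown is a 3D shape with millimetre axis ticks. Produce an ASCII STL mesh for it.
Reading the render: the shape is a regular 8-sided prism (a cylinder approximated with 8 flat sides), circumscribed radius ≈ 8 mm, height ≈ 22 mm (dimensions read to the nearest mm from the axis ticks). For the STL, each face is triangulated and given an outward normal.

solid part
  facet normal 0.0000 0.0000 -1.0000
    outer loop
      vertex 8.000 16.000 0.000
      vertex 13.657 13.657 0.000
      vertex 16.000 8.000 0.000
    endloop
  endfacet
  facet normal 0.0000 0.0000 -1.0000
    outer loop
      vertex 2.343 13.657 0.000
      vertex 8.000 16.000 0.000
      vertex 16.000 8.000 0.000
    endloop
  endfacet
  facet normal 0.0000 0.0000 -1.0000
    outer loop
      vertex 0.000 8.000 0.000
      vertex 2.343 13.657 0.000
      vertex 16.000 8.000 0.000
    endloop
  endfacet
  facet normal 0.0000 0.0000 -1.0000
    outer loop
      vertex 2.343 2.343 0.000
      vertex 0.000 8.000 0.000
      vertex 16.000 8.000 0.000
    endloop
  endfacet
  facet normal 0.0000 0.0000 -1.0000
    outer loop
      vertex 8.000 0.000 0.000
      vertex 2.343 2.343 0.000
      vertex 16.000 8.000 0.000
    endloop
  endfacet
  facet normal 0.0000 0.0000 -1.0000
    outer loop
      vertex 13.657 2.343 0.000
      vertex 8.000 0.000 0.000
      vertex 16.000 8.000 0.000
    endloop
  endfacet
  facet normal 0.0000 0.0000 1.0000
    outer loop
      vertex 16.000 8.000 22.000
      vertex 13.657 13.657 22.000
      vertex 8.000 16.000 22.000
    endloop
  endfacet
  facet normal 0.0000 0.0000 1.0000
    outer loop
      vertex 16.000 8.000 22.000
      vertex 8.000 16.000 22.000
      vertex 2.343 13.657 22.000
    endloop
  endfacet
  facet normal 0.0000 0.0000 1.0000
    outer loop
      vertex 16.000 8.000 22.000
      vertex 2.343 13.657 22.000
      vertex 0.000 8.000 22.000
    endloop
  endfacet
  facet normal 0.0000 0.0000 1.0000
    outer loop
      vertex 16.000 8.000 22.000
      vertex 0.000 8.000 22.000
      vertex 2.343 2.343 22.000
    endloop
  endfacet
  facet normal 0.0000 0.0000 1.0000
    outer loop
      vertex 16.000 8.000 22.000
      vertex 2.343 2.343 22.000
      vertex 8.000 0.000 22.000
    endloop
  endfacet
  facet normal 0.0000 0.0000 1.0000
    outer loop
      vertex 16.000 8.000 22.000
      vertex 8.000 0.000 22.000
      vertex 13.657 2.343 22.000
    endloop
  endfacet
  facet normal 0.9239 0.3827 0.0000
    outer loop
      vertex 16.000 8.000 0.000
      vertex 13.657 13.657 0.000
      vertex 13.657 13.657 22.000
    endloop
  endfacet
  facet normal 0.9239 0.3827 0.0000
    outer loop
      vertex 16.000 8.000 0.000
      vertex 13.657 13.657 22.000
      vertex 16.000 8.000 22.000
    endloop
  endfacet
  facet normal 0.3827 0.9239 0.0000
    outer loop
      vertex 13.657 13.657 0.000
      vertex 8.000 16.000 0.000
      vertex 8.000 16.000 22.000
    endloop
  endfacet
  facet normal 0.3827 0.9239 0.0000
    outer loop
      vertex 13.657 13.657 0.000
      vertex 8.000 16.000 22.000
      vertex 13.657 13.657 22.000
    endloop
  endfacet
  facet normal -0.3827 0.9239 0.0000
    outer loop
      vertex 8.000 16.000 0.000
      vertex 2.343 13.657 0.000
      vertex 2.343 13.657 22.000
    endloop
  endfacet
  facet normal -0.3827 0.9239 0.0000
    outer loop
      vertex 8.000 16.000 0.000
      vertex 2.343 13.657 22.000
      vertex 8.000 16.000 22.000
    endloop
  endfacet
  facet normal -0.9239 0.3827 0.0000
    outer loop
      vertex 2.343 13.657 0.000
      vertex 0.000 8.000 0.000
      vertex 0.000 8.000 22.000
    endloop
  endfacet
  facet normal -0.9239 0.3827 0.0000
    outer loop
      vertex 2.343 13.657 0.000
      vertex 0.000 8.000 22.000
      vertex 2.343 13.657 22.000
    endloop
  endfacet
  facet normal -0.9239 -0.3827 0.0000
    outer loop
      vertex 0.000 8.000 0.000
      vertex 2.343 2.343 0.000
      vertex 2.343 2.343 22.000
    endloop
  endfacet
  facet normal -0.9239 -0.3827 0.0000
    outer loop
      vertex 0.000 8.000 0.000
      vertex 2.343 2.343 22.000
      vertex 0.000 8.000 22.000
    endloop
  endfacet
  facet normal -0.3827 -0.9239 0.0000
    outer loop
      vertex 2.343 2.343 0.000
      vertex 8.000 0.000 0.000
      vertex 8.000 0.000 22.000
    endloop
  endfacet
  facet normal -0.3827 -0.9239 0.0000
    outer loop
      vertex 2.343 2.343 0.000
      vertex 8.000 0.000 22.000
      vertex 2.343 2.343 22.000
    endloop
  endfacet
  facet normal 0.3827 -0.9239 0.0000
    outer loop
      vertex 8.000 0.000 0.000
      vertex 13.657 2.343 0.000
      vertex 13.657 2.343 22.000
    endloop
  endfacet
  facet normal 0.3827 -0.9239 0.0000
    outer loop
      vertex 8.000 0.000 0.000
      vertex 13.657 2.343 22.000
      vertex 8.000 0.000 22.000
    endloop
  endfacet
  facet normal 0.9239 -0.3827 0.0000
    outer loop
      vertex 13.657 2.343 0.000
      vertex 16.000 8.000 0.000
      vertex 16.000 8.000 22.000
    endloop
  endfacet
  facet normal 0.9239 -0.3827 0.0000
    outer loop
      vertex 13.657 2.343 0.000
      vertex 16.000 8.000 22.000
      vertex 13.657 2.343 22.000
    endloop
  endfacet
endsolid part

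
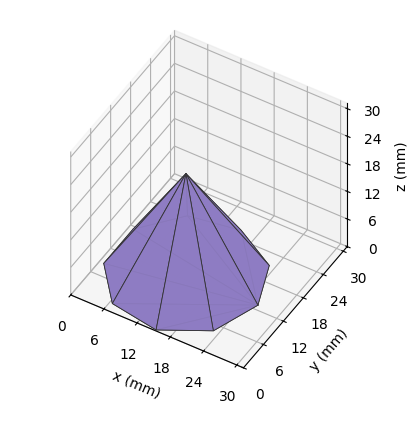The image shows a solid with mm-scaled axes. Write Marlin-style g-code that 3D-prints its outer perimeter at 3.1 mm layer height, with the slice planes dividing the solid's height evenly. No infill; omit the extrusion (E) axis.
Reading the render: the shape is a regular 9-sided pyramid, base circumscribed radius ≈ 13 mm, apex at z ≈ 22 mm (dimensions read to the nearest mm from the axis ticks). For the g-code, the solid's height is divided into equal slices at the stated Δz and each level perimeter traced with G1 moves after a G0 lift.

; perimeter-only toolpath
G21 ; units = mm
G90 ; absolute positioning
G28 ; home
; layer 1
G0 Z3.1
G0 X24.1 Y13.0
G1 X21.6 Y20.2
G1 X15.0 Y24.0
G1 X7.4 Y22.7
G1 X2.5 Y16.8
G1 X2.5 Y9.2
G1 X7.4 Y3.3
G1 X15.0 Y2.0
G1 X21.6 Y5.8
G1 X24.1 Y13.0
; layer 2
G0 Z6.3
G0 X22.3 Y13.0
G1 X20.1 Y19.0
G1 X14.6 Y22.1
G1 X8.4 Y21.1
G1 X4.3 Y16.1
G1 X4.3 Y9.9
G1 X8.4 Y4.9
G1 X14.6 Y3.9
G1 X20.1 Y7.0
G1 X22.3 Y13.0
; layer 3
G0 Z9.4
G0 X20.4 Y13.0
G1 X18.7 Y17.8
G1 X14.3 Y20.3
G1 X9.3 Y19.5
G1 X6.0 Y15.5
G1 X6.0 Y10.5
G1 X9.3 Y6.5
G1 X14.3 Y5.7
G1 X18.7 Y8.2
G1 X20.4 Y13.0
; layer 4
G0 Z12.6
G0 X18.6 Y13.0
G1 X17.3 Y16.6
G1 X14.0 Y18.5
G1 X10.2 Y17.8
G1 X7.8 Y14.9
G1 X7.8 Y11.1
G1 X10.2 Y8.2
G1 X14.0 Y7.5
G1 X17.3 Y9.4
G1 X18.6 Y13.0
; layer 5
G0 Z15.7
G0 X16.7 Y13.0
G1 X15.9 Y15.4
G1 X13.7 Y16.7
G1 X11.1 Y16.2
G1 X9.5 Y14.3
G1 X9.5 Y11.7
G1 X11.1 Y9.8
G1 X13.7 Y9.3
G1 X15.9 Y10.6
G1 X16.7 Y13.0
; layer 6
G0 Z18.9
G0 X14.9 Y13.0
G1 X14.4 Y14.2
G1 X13.3 Y14.8
G1 X12.1 Y14.6
G1 X11.3 Y13.6
G1 X11.3 Y12.4
G1 X12.1 Y11.4
G1 X13.3 Y11.2
G1 X14.4 Y11.8
G1 X14.9 Y13.0
M2 ; end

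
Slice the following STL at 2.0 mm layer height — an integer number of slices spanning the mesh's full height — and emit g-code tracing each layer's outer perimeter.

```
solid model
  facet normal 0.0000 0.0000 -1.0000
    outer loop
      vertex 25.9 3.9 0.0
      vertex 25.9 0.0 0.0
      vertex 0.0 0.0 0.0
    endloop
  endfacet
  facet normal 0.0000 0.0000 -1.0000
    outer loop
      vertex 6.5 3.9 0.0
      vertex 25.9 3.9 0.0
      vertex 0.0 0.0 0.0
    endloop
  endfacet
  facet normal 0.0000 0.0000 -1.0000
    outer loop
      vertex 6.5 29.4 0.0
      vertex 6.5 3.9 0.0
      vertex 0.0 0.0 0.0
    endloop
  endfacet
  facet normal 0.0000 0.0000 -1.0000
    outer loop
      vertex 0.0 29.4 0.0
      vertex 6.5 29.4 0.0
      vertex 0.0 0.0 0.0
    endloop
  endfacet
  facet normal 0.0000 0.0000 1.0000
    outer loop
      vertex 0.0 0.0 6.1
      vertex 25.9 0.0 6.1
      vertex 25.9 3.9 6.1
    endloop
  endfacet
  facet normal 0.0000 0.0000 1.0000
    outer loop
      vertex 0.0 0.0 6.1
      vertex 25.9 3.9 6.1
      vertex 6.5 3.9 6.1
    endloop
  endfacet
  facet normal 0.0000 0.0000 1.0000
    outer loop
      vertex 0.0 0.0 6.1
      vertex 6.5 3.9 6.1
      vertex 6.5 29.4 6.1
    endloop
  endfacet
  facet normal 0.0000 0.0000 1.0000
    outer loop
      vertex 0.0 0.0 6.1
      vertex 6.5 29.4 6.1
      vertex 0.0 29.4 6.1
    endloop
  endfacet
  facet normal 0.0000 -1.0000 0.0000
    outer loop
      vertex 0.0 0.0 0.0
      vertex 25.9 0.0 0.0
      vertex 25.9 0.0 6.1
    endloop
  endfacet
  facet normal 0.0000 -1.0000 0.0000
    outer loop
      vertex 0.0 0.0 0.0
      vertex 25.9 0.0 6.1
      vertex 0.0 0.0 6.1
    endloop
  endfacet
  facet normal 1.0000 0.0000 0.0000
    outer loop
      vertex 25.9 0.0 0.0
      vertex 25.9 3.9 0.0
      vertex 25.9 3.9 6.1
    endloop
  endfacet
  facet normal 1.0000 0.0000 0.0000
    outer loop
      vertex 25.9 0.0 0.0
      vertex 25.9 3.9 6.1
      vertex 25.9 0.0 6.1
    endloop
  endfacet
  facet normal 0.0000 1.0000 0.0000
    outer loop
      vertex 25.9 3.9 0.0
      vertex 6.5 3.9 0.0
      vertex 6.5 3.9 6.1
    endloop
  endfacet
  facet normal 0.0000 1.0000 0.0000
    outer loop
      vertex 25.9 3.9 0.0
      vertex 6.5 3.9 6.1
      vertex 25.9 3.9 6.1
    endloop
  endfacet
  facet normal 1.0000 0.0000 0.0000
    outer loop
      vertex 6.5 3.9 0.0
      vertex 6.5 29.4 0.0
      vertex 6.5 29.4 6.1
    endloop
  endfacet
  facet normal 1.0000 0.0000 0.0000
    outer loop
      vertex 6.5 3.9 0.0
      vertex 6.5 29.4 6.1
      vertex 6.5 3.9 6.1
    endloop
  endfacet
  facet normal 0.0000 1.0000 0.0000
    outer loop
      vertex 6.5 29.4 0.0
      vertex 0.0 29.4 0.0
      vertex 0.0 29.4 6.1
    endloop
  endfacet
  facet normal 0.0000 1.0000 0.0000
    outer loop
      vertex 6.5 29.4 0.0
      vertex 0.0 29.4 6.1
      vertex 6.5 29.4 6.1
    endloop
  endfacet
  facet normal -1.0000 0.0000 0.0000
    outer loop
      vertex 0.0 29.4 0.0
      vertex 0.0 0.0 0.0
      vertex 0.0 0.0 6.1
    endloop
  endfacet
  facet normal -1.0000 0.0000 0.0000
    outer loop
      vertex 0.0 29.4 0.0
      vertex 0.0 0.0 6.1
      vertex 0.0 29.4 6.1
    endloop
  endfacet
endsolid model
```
; perimeter-only toolpath
G21 ; units = mm
G90 ; absolute positioning
G28 ; home
; layer 1
G0 Z2.0
G0 X0.0 Y0.0
G1 X25.9 Y0.0
G1 X25.9 Y3.9
G1 X6.5 Y3.9
G1 X6.5 Y29.4
G1 X0.0 Y29.4
G1 X0.0 Y0.0
; layer 2
G0 Z4.1
G0 X0.0 Y0.0
G1 X25.9 Y0.0
G1 X25.9 Y3.9
G1 X6.5 Y3.9
G1 X6.5 Y29.4
G1 X0.0 Y29.4
G1 X0.0 Y0.0
; layer 3
G0 Z6.1
G0 X0.0 Y0.0
G1 X25.9 Y0.0
G1 X25.9 Y3.9
G1 X6.5 Y3.9
G1 X6.5 Y29.4
G1 X0.0 Y29.4
G1 X0.0 Y0.0
M2 ; end

The solid is an L-shaped prism: outer 25.9 × 29.4 mm, arm thicknesses ≈ 3.9 mm (horizontal) and 6.5 mm (vertical), extruded 6.1 mm in z. Slicing at Δz = 2.0 mm — 3 equal slices spanning the solid's height, so layer i sits at z = i·h/3 — gives 3 non-empty perimeters. Each is a 6-segment closed polygon; G0 lifts to the layer z and rapids to the start vertex, then G1 traces the edges.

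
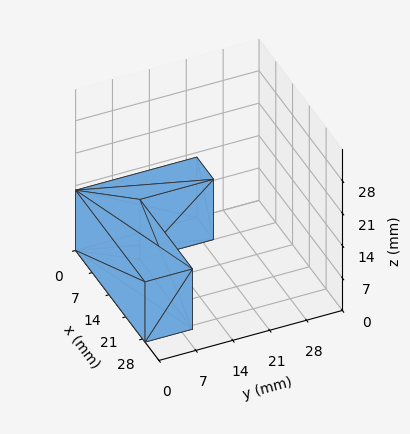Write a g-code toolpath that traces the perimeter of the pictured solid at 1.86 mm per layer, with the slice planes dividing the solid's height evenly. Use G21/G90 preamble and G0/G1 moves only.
Reading the render: the shape is an L-shaped prism: outer 29 × 23 mm, arm thicknesses ≈ 9 mm (horizontal) and 7 mm (vertical), extruded 13 mm in z (dimensions read to the nearest mm from the axis ticks). For the g-code, the solid's height is divided into equal slices at the stated Δz and each level perimeter traced with G1 moves after a G0 lift.

; perimeter-only toolpath
G21 ; units = mm
G90 ; absolute positioning
G28 ; home
; layer 1
G0 Z1.86
G0 X0.00 Y0.00
G1 X29.00 Y0.00
G1 X29.00 Y9.00
G1 X7.00 Y9.00
G1 X7.00 Y23.00
G1 X0.00 Y23.00
G1 X0.00 Y0.00
; layer 2
G0 Z3.71
G0 X0.00 Y0.00
G1 X29.00 Y0.00
G1 X29.00 Y9.00
G1 X7.00 Y9.00
G1 X7.00 Y23.00
G1 X0.00 Y23.00
G1 X0.00 Y0.00
; layer 3
G0 Z5.57
G0 X0.00 Y0.00
G1 X29.00 Y0.00
G1 X29.00 Y9.00
G1 X7.00 Y9.00
G1 X7.00 Y23.00
G1 X0.00 Y23.00
G1 X0.00 Y0.00
; layer 4
G0 Z7.43
G0 X0.00 Y0.00
G1 X29.00 Y0.00
G1 X29.00 Y9.00
G1 X7.00 Y9.00
G1 X7.00 Y23.00
G1 X0.00 Y23.00
G1 X0.00 Y0.00
; layer 5
G0 Z9.29
G0 X0.00 Y0.00
G1 X29.00 Y0.00
G1 X29.00 Y9.00
G1 X7.00 Y9.00
G1 X7.00 Y23.00
G1 X0.00 Y23.00
G1 X0.00 Y0.00
; layer 6
G0 Z11.14
G0 X0.00 Y0.00
G1 X29.00 Y0.00
G1 X29.00 Y9.00
G1 X7.00 Y9.00
G1 X7.00 Y23.00
G1 X0.00 Y23.00
G1 X0.00 Y0.00
; layer 7
G0 Z13.00
G0 X0.00 Y0.00
G1 X29.00 Y0.00
G1 X29.00 Y9.00
G1 X7.00 Y9.00
G1 X7.00 Y23.00
G1 X0.00 Y23.00
G1 X0.00 Y0.00
M2 ; end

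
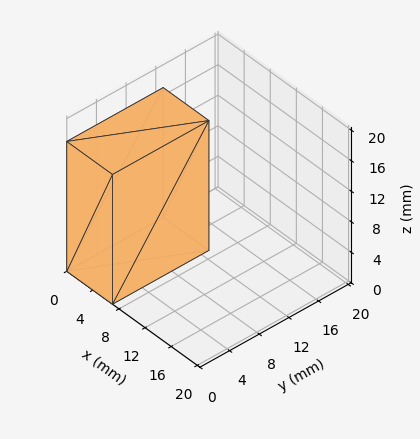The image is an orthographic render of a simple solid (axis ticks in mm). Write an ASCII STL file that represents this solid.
Reading the render: the shape is a rectangular box, roughly 7 × 13 mm footprint and 17 mm tall (dimensions read to the nearest mm from the axis ticks). For the STL, each face is triangulated and given an outward normal.

solid part
  facet normal 0.0000 0.0000 -1.0000
    outer loop
      vertex 7.00 13.00 0.00
      vertex 7.00 0.00 0.00
      vertex 0.00 0.00 0.00
    endloop
  endfacet
  facet normal 0.0000 0.0000 -1.0000
    outer loop
      vertex 0.00 13.00 0.00
      vertex 7.00 13.00 0.00
      vertex 0.00 0.00 0.00
    endloop
  endfacet
  facet normal 0.0000 0.0000 1.0000
    outer loop
      vertex 0.00 0.00 17.00
      vertex 7.00 0.00 17.00
      vertex 7.00 13.00 17.00
    endloop
  endfacet
  facet normal 0.0000 0.0000 1.0000
    outer loop
      vertex 0.00 0.00 17.00
      vertex 7.00 13.00 17.00
      vertex 0.00 13.00 17.00
    endloop
  endfacet
  facet normal 0.0000 -1.0000 0.0000
    outer loop
      vertex 0.00 0.00 0.00
      vertex 7.00 0.00 0.00
      vertex 7.00 0.00 17.00
    endloop
  endfacet
  facet normal 0.0000 -1.0000 0.0000
    outer loop
      vertex 0.00 0.00 0.00
      vertex 7.00 0.00 17.00
      vertex 0.00 0.00 17.00
    endloop
  endfacet
  facet normal 0.0000 1.0000 0.0000
    outer loop
      vertex 7.00 13.00 17.00
      vertex 7.00 13.00 0.00
      vertex 0.00 13.00 0.00
    endloop
  endfacet
  facet normal 0.0000 1.0000 0.0000
    outer loop
      vertex 0.00 13.00 17.00
      vertex 7.00 13.00 17.00
      vertex 0.00 13.00 0.00
    endloop
  endfacet
  facet normal -1.0000 0.0000 0.0000
    outer loop
      vertex 0.00 13.00 17.00
      vertex 0.00 13.00 0.00
      vertex 0.00 0.00 0.00
    endloop
  endfacet
  facet normal -1.0000 0.0000 0.0000
    outer loop
      vertex 0.00 0.00 17.00
      vertex 0.00 13.00 17.00
      vertex 0.00 0.00 0.00
    endloop
  endfacet
  facet normal 1.0000 0.0000 0.0000
    outer loop
      vertex 7.00 0.00 0.00
      vertex 7.00 13.00 0.00
      vertex 7.00 13.00 17.00
    endloop
  endfacet
  facet normal 1.0000 0.0000 0.0000
    outer loop
      vertex 7.00 0.00 0.00
      vertex 7.00 13.00 17.00
      vertex 7.00 0.00 17.00
    endloop
  endfacet
endsolid part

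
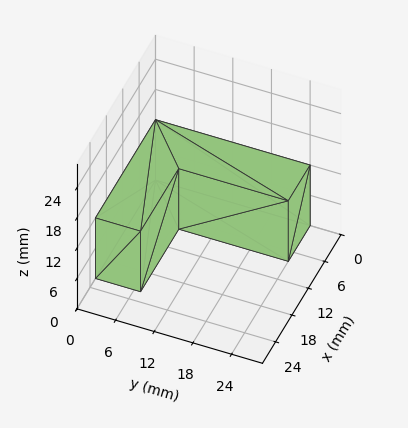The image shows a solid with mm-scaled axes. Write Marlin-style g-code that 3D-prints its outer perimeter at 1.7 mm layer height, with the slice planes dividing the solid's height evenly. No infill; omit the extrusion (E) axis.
Reading the render: the shape is an L-shaped prism: outer 22 × 24 mm, arm thicknesses ≈ 7 mm (horizontal) and 8 mm (vertical), extruded 12 mm in z (dimensions read to the nearest mm from the axis ticks). For the g-code, the solid's height is divided into equal slices at the stated Δz and each level perimeter traced with G1 moves after a G0 lift.

; perimeter-only toolpath
G21 ; units = mm
G90 ; absolute positioning
G28 ; home
; layer 1
G0 Z1.7
G0 X0.0 Y0.0
G1 X22.0 Y0.0
G1 X22.0 Y7.0
G1 X8.0 Y7.0
G1 X8.0 Y24.0
G1 X0.0 Y24.0
G1 X0.0 Y0.0
; layer 2
G0 Z3.4
G0 X0.0 Y0.0
G1 X22.0 Y0.0
G1 X22.0 Y7.0
G1 X8.0 Y7.0
G1 X8.0 Y24.0
G1 X0.0 Y24.0
G1 X0.0 Y0.0
; layer 3
G0 Z5.1
G0 X0.0 Y0.0
G1 X22.0 Y0.0
G1 X22.0 Y7.0
G1 X8.0 Y7.0
G1 X8.0 Y24.0
G1 X0.0 Y24.0
G1 X0.0 Y0.0
; layer 4
G0 Z6.9
G0 X0.0 Y0.0
G1 X22.0 Y0.0
G1 X22.0 Y7.0
G1 X8.0 Y7.0
G1 X8.0 Y24.0
G1 X0.0 Y24.0
G1 X0.0 Y0.0
; layer 5
G0 Z8.6
G0 X0.0 Y0.0
G1 X22.0 Y0.0
G1 X22.0 Y7.0
G1 X8.0 Y7.0
G1 X8.0 Y24.0
G1 X0.0 Y24.0
G1 X0.0 Y0.0
; layer 6
G0 Z10.3
G0 X0.0 Y0.0
G1 X22.0 Y0.0
G1 X22.0 Y7.0
G1 X8.0 Y7.0
G1 X8.0 Y24.0
G1 X0.0 Y24.0
G1 X0.0 Y0.0
; layer 7
G0 Z12.0
G0 X0.0 Y0.0
G1 X22.0 Y0.0
G1 X22.0 Y7.0
G1 X8.0 Y7.0
G1 X8.0 Y24.0
G1 X0.0 Y24.0
G1 X0.0 Y0.0
M2 ; end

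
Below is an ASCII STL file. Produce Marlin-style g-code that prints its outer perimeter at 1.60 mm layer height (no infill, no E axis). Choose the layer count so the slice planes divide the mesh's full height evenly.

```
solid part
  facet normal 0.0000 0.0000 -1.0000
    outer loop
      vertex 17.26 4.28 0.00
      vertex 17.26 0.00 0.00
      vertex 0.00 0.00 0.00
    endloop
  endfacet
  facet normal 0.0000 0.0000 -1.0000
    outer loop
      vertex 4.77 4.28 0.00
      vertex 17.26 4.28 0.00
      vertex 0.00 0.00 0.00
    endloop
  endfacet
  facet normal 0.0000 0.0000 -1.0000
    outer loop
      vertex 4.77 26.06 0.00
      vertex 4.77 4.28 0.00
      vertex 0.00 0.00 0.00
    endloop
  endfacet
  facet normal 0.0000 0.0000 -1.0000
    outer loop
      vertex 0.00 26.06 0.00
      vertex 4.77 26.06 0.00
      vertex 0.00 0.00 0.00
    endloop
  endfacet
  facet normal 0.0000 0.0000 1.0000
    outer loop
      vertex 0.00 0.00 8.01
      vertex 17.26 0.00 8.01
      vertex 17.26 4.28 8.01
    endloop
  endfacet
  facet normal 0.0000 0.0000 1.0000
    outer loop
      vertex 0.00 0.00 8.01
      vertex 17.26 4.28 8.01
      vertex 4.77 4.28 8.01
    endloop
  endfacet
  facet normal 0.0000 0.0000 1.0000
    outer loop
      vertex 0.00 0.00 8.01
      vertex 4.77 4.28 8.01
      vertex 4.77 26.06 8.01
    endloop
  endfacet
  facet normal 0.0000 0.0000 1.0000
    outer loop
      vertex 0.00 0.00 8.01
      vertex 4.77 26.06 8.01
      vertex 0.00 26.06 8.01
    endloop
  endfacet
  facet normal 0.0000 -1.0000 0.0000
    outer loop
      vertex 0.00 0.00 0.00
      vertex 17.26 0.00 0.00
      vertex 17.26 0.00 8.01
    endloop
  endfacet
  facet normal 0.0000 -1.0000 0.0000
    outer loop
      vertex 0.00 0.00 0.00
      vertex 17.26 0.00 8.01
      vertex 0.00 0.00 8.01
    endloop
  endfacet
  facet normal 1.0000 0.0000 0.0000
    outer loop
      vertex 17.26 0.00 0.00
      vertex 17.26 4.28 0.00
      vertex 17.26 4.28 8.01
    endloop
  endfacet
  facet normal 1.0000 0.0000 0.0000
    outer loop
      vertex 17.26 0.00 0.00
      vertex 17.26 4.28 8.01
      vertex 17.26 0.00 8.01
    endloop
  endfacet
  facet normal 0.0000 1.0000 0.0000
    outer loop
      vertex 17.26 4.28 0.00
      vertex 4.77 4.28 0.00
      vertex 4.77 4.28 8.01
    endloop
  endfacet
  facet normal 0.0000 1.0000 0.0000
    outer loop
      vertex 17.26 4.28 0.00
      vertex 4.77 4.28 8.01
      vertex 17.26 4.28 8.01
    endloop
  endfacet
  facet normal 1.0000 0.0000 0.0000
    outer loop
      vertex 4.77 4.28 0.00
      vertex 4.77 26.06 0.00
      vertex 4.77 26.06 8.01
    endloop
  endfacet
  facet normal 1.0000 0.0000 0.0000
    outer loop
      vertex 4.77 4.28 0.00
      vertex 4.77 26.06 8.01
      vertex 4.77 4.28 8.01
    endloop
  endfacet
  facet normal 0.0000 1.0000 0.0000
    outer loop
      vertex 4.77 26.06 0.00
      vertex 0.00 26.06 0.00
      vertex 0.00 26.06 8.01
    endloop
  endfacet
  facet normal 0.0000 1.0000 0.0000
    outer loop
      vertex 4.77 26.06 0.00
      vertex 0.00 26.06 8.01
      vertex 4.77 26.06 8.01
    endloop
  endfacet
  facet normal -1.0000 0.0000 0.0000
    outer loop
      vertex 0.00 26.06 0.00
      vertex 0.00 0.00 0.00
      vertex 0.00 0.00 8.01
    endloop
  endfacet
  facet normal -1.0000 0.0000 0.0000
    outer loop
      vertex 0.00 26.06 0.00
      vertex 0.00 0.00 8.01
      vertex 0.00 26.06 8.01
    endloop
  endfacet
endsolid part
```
; perimeter-only toolpath
G21 ; units = mm
G90 ; absolute positioning
G28 ; home
; layer 1
G0 Z1.60
G0 X0.00 Y0.00
G1 X17.26 Y0.00
G1 X17.26 Y4.28
G1 X4.77 Y4.28
G1 X4.77 Y26.06
G1 X0.00 Y26.06
G1 X0.00 Y0.00
; layer 2
G0 Z3.20
G0 X0.00 Y0.00
G1 X17.26 Y0.00
G1 X17.26 Y4.28
G1 X4.77 Y4.28
G1 X4.77 Y26.06
G1 X0.00 Y26.06
G1 X0.00 Y0.00
; layer 3
G0 Z4.81
G0 X0.00 Y0.00
G1 X17.26 Y0.00
G1 X17.26 Y4.28
G1 X4.77 Y4.28
G1 X4.77 Y26.06
G1 X0.00 Y26.06
G1 X0.00 Y0.00
; layer 4
G0 Z6.41
G0 X0.00 Y0.00
G1 X17.26 Y0.00
G1 X17.26 Y4.28
G1 X4.77 Y4.28
G1 X4.77 Y26.06
G1 X0.00 Y26.06
G1 X0.00 Y0.00
; layer 5
G0 Z8.01
G0 X0.00 Y0.00
G1 X17.26 Y0.00
G1 X17.26 Y4.28
G1 X4.77 Y4.28
G1 X4.77 Y26.06
G1 X0.00 Y26.06
G1 X0.00 Y0.00
M2 ; end

The solid is an L-shaped prism: outer 17.3 × 26.1 mm, arm thicknesses ≈ 4.28 mm (horizontal) and 4.77 mm (vertical), extruded 8.01 mm in z. Slicing at Δz = 1.60 mm — 5 equal slices spanning the solid's height, so layer i sits at z = i·h/5 — gives 5 non-empty perimeters. Each is a 6-segment closed polygon; G0 lifts to the layer z and rapids to the start vertex, then G1 traces the edges.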